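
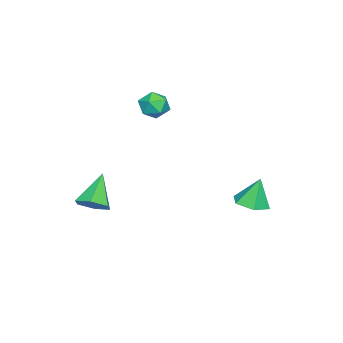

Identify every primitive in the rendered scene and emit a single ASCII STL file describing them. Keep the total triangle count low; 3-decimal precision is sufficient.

solid 
facet normal 0.165 -0.197 -0.966
outer loop
vertex -1.957 2.899 -2.48
vertex -2.842 2.414 -2.532
vertex -2.796 3.404 -2.726
endloop
endfacet
facet normal 0.395 0.839 0.374
outer loop
vertex -1.957 2.899 -2.48
vertex -2.796 3.404 -2.726
vertex -3.118 2.746 -0.908
endloop
endfacet
facet normal 0.165 -0.197 -0.966
outer loop
vertex -2.796 3.404 -2.726
vertex -2.842 2.414 -2.532
vertex -3.681 2.92 -2.778
endloop
endfacet
facet normal -0.478 0.850 0.223
outer loop
vertex -2.796 3.404 -2.726
vertex -3.681 2.92 -2.778
vertex -3.118 2.746 -0.908
endloop
endfacet
facet normal 0.164 -0.198 -0.966
outer loop
vertex -3.681 2.92 -2.778
vertex -2.842 2.414 -2.532
vertex -3.727 1.93 -2.583
endloop
endfacet
facet normal -0.950 0.102 0.295
outer loop
vertex -3.681 2.92 -2.778
vertex -3.727 1.93 -2.583
vertex -3.118 2.746 -0.908
endloop
endfacet
facet normal 0.164 -0.198 -0.966
outer loop
vertex -3.727 1.93 -2.583
vertex -2.842 2.414 -2.532
vertex -2.888 1.424 -2.337
endloop
endfacet
facet normal -0.548 -0.656 0.519
outer loop
vertex -3.727 1.93 -2.583
vertex -2.888 1.424 -2.337
vertex -3.118 2.746 -0.908
endloop
endfacet
facet normal 0.164 -0.198 -0.966
outer loop
vertex -2.888 1.424 -2.337
vertex -2.842 2.414 -2.532
vertex -2.003 1.909 -2.286
endloop
endfacet
facet normal 0.327 -0.667 0.670
outer loop
vertex -2.888 1.424 -2.337
vertex -2.003 1.909 -2.286
vertex -3.118 2.746 -0.908
endloop
endfacet
facet normal 0.165 -0.197 -0.966
outer loop
vertex -2.003 1.909 -2.286
vertex -2.842 2.414 -2.532
vertex -1.957 2.899 -2.48
endloop
endfacet
facet normal 0.798 0.080 0.597
outer loop
vertex -2.003 1.909 -2.286
vertex -1.957 2.899 -2.48
vertex -3.118 2.746 -0.908
endloop
endfacet
facet normal -0.426 0.362 0.829
outer loop
vertex -2.445 -2.115 4.15
vertex -1.842 -2.547 4.649
vertex -1.677 -1.714 4.37
endloop
endfacet
facet normal -0.506 0.815 0.283
outer loop
vertex -2.445 -2.115 4.15
vertex -1.677 -1.714 4.37
vertex -2.004 -1.63 3.542
endloop
endfacet
facet normal -0.849 0.470 -0.241
outer loop
vertex -2.445 -2.115 4.15
vertex -2.004 -1.63 3.542
vertex -2.371 -2.411 3.31
endloop
endfacet
facet normal -0.981 -0.195 -0.018
outer loop
vertex -2.445 -2.115 4.15
vertex -2.371 -2.411 3.31
vertex -2.271 -2.978 3.994
endloop
endfacet
facet normal -0.720 -0.261 0.643
outer loop
vertex -2.445 -2.115 4.15
vertex -2.271 -2.978 3.994
vertex -1.842 -2.547 4.649
endloop
endfacet
facet normal 0.143 0.989 0.044
outer loop
vertex -2.004 -1.63 3.542
vertex -1.677 -1.714 4.37
vertex -1.129 -1.762 3.666
endloop
endfacet
facet normal 0.272 0.257 0.927
outer loop
vertex -1.677 -1.714 4.37
vertex -1.842 -2.547 4.649
vertex -1.029 -2.329 4.35
endloop
endfacet
facet normal -0.202 -0.752 0.627
outer loop
vertex -1.842 -2.547 4.649
vertex -2.271 -2.978 3.994
vertex -1.396 -3.11 4.118
endloop
endfacet
facet normal -0.625 -0.644 -0.442
outer loop
vertex -2.271 -2.978 3.994
vertex -2.371 -2.411 3.31
vertex -1.723 -3.026 3.29
endloop
endfacet
facet normal -0.411 0.432 -0.803
outer loop
vertex -2.371 -2.411 3.31
vertex -2.004 -1.63 3.542
vertex -1.558 -2.193 3.011
endloop
endfacet
facet normal 0.981 0.195 0.018
outer loop
vertex -0.955 -2.625 3.51
vertex -1.129 -1.762 3.666
vertex -1.029 -2.329 4.35
endloop
endfacet
facet normal 0.849 -0.470 0.241
outer loop
vertex -0.955 -2.625 3.51
vertex -1.029 -2.329 4.35
vertex -1.396 -3.11 4.118
endloop
endfacet
facet normal 0.506 -0.815 -0.283
outer loop
vertex -0.955 -2.625 3.51
vertex -1.396 -3.11 4.118
vertex -1.723 -3.026 3.29
endloop
endfacet
facet normal 0.426 -0.362 -0.829
outer loop
vertex -0.955 -2.625 3.51
vertex -1.723 -3.026 3.29
vertex -1.558 -2.193 3.011
endloop
endfacet
facet normal 0.720 0.261 -0.643
outer loop
vertex -0.955 -2.625 3.51
vertex -1.558 -2.193 3.011
vertex -1.129 -1.762 3.666
endloop
endfacet
facet normal 0.625 0.644 0.442
outer loop
vertex -1.029 -2.329 4.35
vertex -1.129 -1.762 3.666
vertex -1.677 -1.714 4.37
endloop
endfacet
facet normal 0.411 -0.432 0.803
outer loop
vertex -1.396 -3.11 4.118
vertex -1.029 -2.329 4.35
vertex -1.842 -2.547 4.649
endloop
endfacet
facet normal -0.143 -0.989 -0.044
outer loop
vertex -1.723 -3.026 3.29
vertex -1.396 -3.11 4.118
vertex -2.271 -2.978 3.994
endloop
endfacet
facet normal -0.272 -0.257 -0.927
outer loop
vertex -1.558 -2.193 3.011
vertex -1.723 -3.026 3.29
vertex -2.371 -2.411 3.31
endloop
endfacet
facet normal 0.202 0.752 -0.627
outer loop
vertex -1.129 -1.762 3.666
vertex -1.558 -2.193 3.011
vertex -2.004 -1.63 3.542
endloop
endfacet
facet normal 0.688 0.074 -0.722
outer loop
vertex 4.194 -3.687 -0.237
vertex 3.698 -3.026 -0.642
vertex 4.333 -2.805 -0.014
endloop
endfacet
facet normal 0.405 -0.284 0.869
outer loop
vertex 4.194 -3.687 -0.237
vertex 4.333 -2.805 -0.014
vertex 2.322 -3.174 0.802
endloop
endfacet
facet normal 0.688 0.074 -0.722
outer loop
vertex 4.333 -2.805 -0.014
vertex 3.698 -3.026 -0.642
vertex 3.837 -2.144 -0.419
endloop
endfacet
facet normal 0.197 0.615 0.763
outer loop
vertex 4.333 -2.805 -0.014
vertex 3.837 -2.144 -0.419
vertex 2.322 -3.174 0.802
endloop
endfacet
facet normal 0.688 0.074 -0.722
outer loop
vertex 3.837 -2.144 -0.419
vertex 3.698 -3.026 -0.642
vertex 3.202 -2.365 -1.047
endloop
endfacet
facet normal -0.463 0.872 0.161
outer loop
vertex 3.837 -2.144 -0.419
vertex 3.202 -2.365 -1.047
vertex 2.322 -3.174 0.802
endloop
endfacet
facet normal 0.688 0.074 -0.722
outer loop
vertex 3.202 -2.365 -1.047
vertex 3.698 -3.026 -0.642
vertex 3.063 -3.247 -1.27
endloop
endfacet
facet normal -0.914 0.229 -0.335
outer loop
vertex 3.202 -2.365 -1.047
vertex 3.063 -3.247 -1.27
vertex 2.322 -3.174 0.802
endloop
endfacet
facet normal 0.688 0.074 -0.722
outer loop
vertex 3.063 -3.247 -1.27
vertex 3.698 -3.026 -0.642
vertex 3.559 -3.908 -0.865
endloop
endfacet
facet normal -0.706 -0.670 -0.229
outer loop
vertex 3.063 -3.247 -1.27
vertex 3.559 -3.908 -0.865
vertex 2.322 -3.174 0.802
endloop
endfacet
facet normal 0.688 0.074 -0.722
outer loop
vertex 3.559 -3.908 -0.865
vertex 3.698 -3.026 -0.642
vertex 4.194 -3.687 -0.237
endloop
endfacet
facet normal -0.047 -0.927 0.373
outer loop
vertex 3.559 -3.908 -0.865
vertex 4.194 -3.687 -0.237
vertex 2.322 -3.174 0.802
endloop
endfacet

endsolid


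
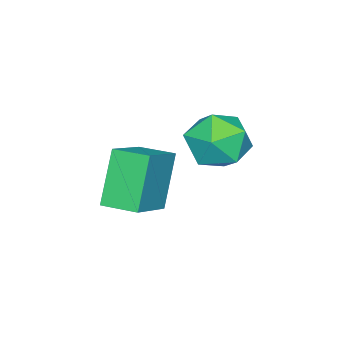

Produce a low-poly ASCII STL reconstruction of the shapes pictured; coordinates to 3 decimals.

solid 
facet normal -0.105 0.994 0.001
outer loop
vertex -0.017 -1.134 -0.533
vertex -0.927 -1.23 -0.535
vertex -0.474 -1.183 0.258
endloop
endfacet
facet normal 0.494 0.802 0.335
outer loop
vertex -0.017 -1.134 -0.533
vertex -0.474 -1.183 0.258
vertex 0.318 -1.63 0.159
endloop
endfacet
facet normal 0.894 0.429 -0.125
outer loop
vertex -0.017 -1.134 -0.533
vertex 0.318 -1.63 0.159
vertex 0.354 -1.954 -0.695
endloop
endfacet
facet normal 0.542 0.392 -0.744
outer loop
vertex -0.017 -1.134 -0.533
vertex 0.354 -1.954 -0.695
vertex -0.415 -1.707 -1.125
endloop
endfacet
facet normal -0.077 0.742 -0.666
outer loop
vertex -0.017 -1.134 -0.533
vertex -0.415 -1.707 -1.125
vertex -0.927 -1.23 -0.535
endloop
endfacet
facet normal 0.318 0.369 0.873
outer loop
vertex 0.318 -1.63 0.159
vertex -0.474 -1.183 0.258
vertex -0.385 -2.033 0.585
endloop
endfacet
facet normal -0.653 0.680 0.333
outer loop
vertex -0.474 -1.183 0.258
vertex -0.927 -1.23 -0.535
vertex -1.154 -1.786 0.155
endloop
endfacet
facet normal -0.608 0.271 -0.746
outer loop
vertex -0.927 -1.23 -0.535
vertex -0.415 -1.707 -1.125
vertex -1.118 -2.11 -0.699
endloop
endfacet
facet normal 0.393 -0.294 -0.871
outer loop
vertex -0.415 -1.707 -1.125
vertex 0.354 -1.954 -0.695
vertex -0.326 -2.557 -0.798
endloop
endfacet
facet normal 0.964 -0.233 0.129
outer loop
vertex 0.354 -1.954 -0.695
vertex 0.318 -1.63 0.159
vertex 0.127 -2.51 -0.005
endloop
endfacet
facet normal -0.542 -0.392 0.744
outer loop
vertex -0.783 -2.606 -0.007
vertex -0.385 -2.033 0.585
vertex -1.154 -1.786 0.155
endloop
endfacet
facet normal -0.894 -0.429 0.125
outer loop
vertex -0.783 -2.606 -0.007
vertex -1.154 -1.786 0.155
vertex -1.118 -2.11 -0.699
endloop
endfacet
facet normal -0.494 -0.802 -0.335
outer loop
vertex -0.783 -2.606 -0.007
vertex -1.118 -2.11 -0.699
vertex -0.326 -2.557 -0.798
endloop
endfacet
facet normal 0.105 -0.994 -0.001
outer loop
vertex -0.783 -2.606 -0.007
vertex -0.326 -2.557 -0.798
vertex 0.127 -2.51 -0.005
endloop
endfacet
facet normal 0.077 -0.742 0.666
outer loop
vertex -0.783 -2.606 -0.007
vertex 0.127 -2.51 -0.005
vertex -0.385 -2.033 0.585
endloop
endfacet
facet normal -0.393 0.294 0.871
outer loop
vertex -1.154 -1.786 0.155
vertex -0.385 -2.033 0.585
vertex -0.474 -1.183 0.258
endloop
endfacet
facet normal -0.964 0.233 -0.129
outer loop
vertex -1.118 -2.11 -0.699
vertex -1.154 -1.786 0.155
vertex -0.927 -1.23 -0.535
endloop
endfacet
facet normal -0.318 -0.369 -0.873
outer loop
vertex -0.326 -2.557 -0.798
vertex -1.118 -2.11 -0.699
vertex -0.415 -1.707 -1.125
endloop
endfacet
facet normal 0.653 -0.680 -0.333
outer loop
vertex 0.127 -2.51 -0.005
vertex -0.326 -2.557 -0.798
vertex 0.354 -1.954 -0.695
endloop
endfacet
facet normal 0.608 -0.271 0.746
outer loop
vertex -0.385 -2.033 0.585
vertex 0.127 -2.51 -0.005
vertex 0.318 -1.63 0.159
endloop
endfacet
facet normal -0.868 -0.080 -0.489
outer loop
vertex -1.16 -4.591 -1.931
vertex -1.281 -3.59 -1.879
vertex -0.342 -4.414 -3.411
endloop
endfacet
facet normal 0.120 -0.991 -0.052
outer loop
vertex 1.021 -4.29 -2.641
vertex -1.16 -4.591 -1.931
vertex -0.342 -4.414 -3.411
endloop
endfacet
facet normal -0.868 -0.079 -0.490
outer loop
vertex -0.342 -4.414 -3.411
vertex -1.281 -3.59 -1.879
vertex -0.463 -3.413 -3.358
endloop
endfacet
facet normal 0.482 0.104 -0.870
outer loop
vertex -0.463 -3.413 -3.358
vertex 1.021 -4.29 -2.641
vertex -0.342 -4.414 -3.411
endloop
endfacet
facet normal -0.482 -0.103 0.870
outer loop
vertex -1.16 -4.591 -1.931
vertex 0.082 -3.466 -1.109
vertex -1.281 -3.59 -1.879
endloop
endfacet
facet normal 0.120 -0.991 -0.052
outer loop
vertex 0.203 -4.467 -1.162
vertex -1.16 -4.591 -1.931
vertex 1.021 -4.29 -2.641
endloop
endfacet
facet normal -0.481 -0.104 0.870
outer loop
vertex 0.203 -4.467 -1.162
vertex 0.082 -3.466 -1.109
vertex -1.16 -4.591 -1.931
endloop
endfacet
facet normal -0.120 0.991 0.052
outer loop
vertex -1.281 -3.59 -1.879
vertex 0.082 -3.466 -1.109
vertex -0.463 -3.413 -3.358
endloop
endfacet
facet normal 0.482 0.103 -0.870
outer loop
vertex 0.9 -3.289 -2.589
vertex 1.021 -4.29 -2.641
vertex -0.463 -3.413 -3.358
endloop
endfacet
facet normal -0.120 0.991 0.052
outer loop
vertex -0.463 -3.413 -3.358
vertex 0.082 -3.466 -1.109
vertex 0.9 -3.289 -2.589
endloop
endfacet
facet normal 0.868 0.080 0.490
outer loop
vertex 0.9 -3.289 -2.589
vertex 0.203 -4.467 -1.162
vertex 1.021 -4.29 -2.641
endloop
endfacet
facet normal 0.868 0.079 0.489
outer loop
vertex 0.082 -3.466 -1.109
vertex 0.203 -4.467 -1.162
vertex 0.9 -3.289 -2.589
endloop
endfacet

endsolid


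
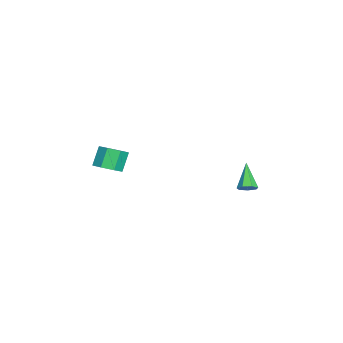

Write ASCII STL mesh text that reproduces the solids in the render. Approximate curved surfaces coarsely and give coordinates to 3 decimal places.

solid 
facet normal 0.681 0.104 -0.725
outer loop
vertex 2.618 3.539 -1.663
vertex 2.285 3.294 -2.011
vertex 2.326 3.821 -1.897
endloop
endfacet
facet normal 0.174 0.729 0.662
outer loop
vertex 2.618 3.539 -1.663
vertex 2.326 3.821 -1.897
vertex 1.175 3.126 -0.829
endloop
endfacet
facet normal 0.681 0.104 -0.725
outer loop
vertex 2.326 3.821 -1.897
vertex 2.285 3.294 -2.011
vertex 2.003 3.706 -2.217
endloop
endfacet
facet normal -0.433 0.894 0.115
outer loop
vertex 2.326 3.821 -1.897
vertex 2.003 3.706 -2.217
vertex 1.175 3.126 -0.829
endloop
endfacet
facet normal 0.681 0.104 -0.725
outer loop
vertex 2.003 3.706 -2.217
vertex 2.285 3.294 -2.011
vertex 1.893 3.281 -2.381
endloop
endfacet
facet normal -0.859 0.362 -0.361
outer loop
vertex 2.003 3.706 -2.217
vertex 1.893 3.281 -2.381
vertex 1.175 3.126 -0.829
endloop
endfacet
facet normal 0.681 0.104 -0.725
outer loop
vertex 1.893 3.281 -2.381
vertex 2.285 3.294 -2.011
vertex 2.078 2.866 -2.267
endloop
endfacet
facet normal -0.786 -0.463 -0.410
outer loop
vertex 1.893 3.281 -2.381
vertex 2.078 2.866 -2.267
vertex 1.175 3.126 -0.829
endloop
endfacet
facet normal 0.682 0.103 -0.724
outer loop
vertex 2.078 2.866 -2.267
vertex 2.285 3.294 -2.011
vertex 2.419 2.774 -1.959
endloop
endfacet
facet normal -0.266 -0.964 0.007
outer loop
vertex 2.078 2.866 -2.267
vertex 2.419 2.774 -1.959
vertex 1.175 3.126 -0.829
endloop
endfacet
facet normal 0.681 0.103 -0.725
outer loop
vertex 2.419 2.774 -1.959
vertex 2.285 3.294 -2.011
vertex 2.66 3.073 -1.69
endloop
endfacet
facet normal 0.305 -0.761 0.573
outer loop
vertex 2.419 2.774 -1.959
vertex 2.66 3.073 -1.69
vertex 1.175 3.126 -0.829
endloop
endfacet
facet normal 0.681 0.103 -0.725
outer loop
vertex 2.66 3.073 -1.69
vertex 2.285 3.294 -2.011
vertex 2.618 3.539 -1.663
endloop
endfacet
facet normal 0.501 -0.005 0.865
outer loop
vertex 2.66 3.073 -1.69
vertex 2.618 3.539 -1.663
vertex 1.175 3.126 -0.829
endloop
endfacet
facet normal 0.494 -0.199 -0.847
outer loop
vertex 2.118 -4.012 -1.115
vertex 1.486 -3.793 -1.535
vertex 2.09 -3.349 -1.287
endloop
endfacet
facet normal 0.869 0.158 0.469
outer loop
vertex 2.118 -4.012 -1.115
vertex 2.09 -3.349 -1.287
vertex 1.506 -3.767 -0.065
endloop
endfacet
facet normal 0.869 0.158 0.469
outer loop
vertex 1.506 -3.767 -0.065
vertex 2.09 -3.349 -1.287
vertex 1.478 -3.104 -0.236
endloop
endfacet
facet normal -0.494 0.198 0.847
outer loop
vertex 1.506 -3.767 -0.065
vertex 1.478 -3.104 -0.236
vertex 0.874 -3.547 -0.485
endloop
endfacet
facet normal 0.493 -0.198 -0.847
outer loop
vertex 2.09 -3.349 -1.287
vertex 1.486 -3.793 -1.535
vertex 1.607 -3.02 -1.645
endloop
endfacet
facet normal 0.510 0.855 0.098
outer loop
vertex 2.09 -3.349 -1.287
vertex 1.607 -3.02 -1.645
vertex 1.478 -3.104 -0.236
endloop
endfacet
facet normal 0.510 0.855 0.098
outer loop
vertex 1.478 -3.104 -0.236
vertex 1.607 -3.02 -1.645
vertex 0.995 -2.775 -0.595
endloop
endfacet
facet normal -0.494 0.198 0.846
outer loop
vertex 1.478 -3.104 -0.236
vertex 0.995 -2.775 -0.595
vertex 0.874 -3.547 -0.485
endloop
endfacet
facet normal 0.493 -0.198 -0.847
outer loop
vertex 1.607 -3.02 -1.645
vertex 1.486 -3.793 -1.535
vertex 1.033 -3.273 -1.92
endloop
endfacet
facet normal -0.233 0.908 -0.348
outer loop
vertex 1.607 -3.02 -1.645
vertex 1.033 -3.273 -1.92
vertex 0.995 -2.775 -0.595
endloop
endfacet
facet normal -0.233 0.908 -0.348
outer loop
vertex 0.995 -2.775 -0.595
vertex 1.033 -3.273 -1.92
vertex 0.421 -3.028 -0.87
endloop
endfacet
facet normal -0.493 0.198 0.847
outer loop
vertex 0.995 -2.775 -0.595
vertex 0.421 -3.028 -0.87
vertex 0.874 -3.547 -0.485
endloop
endfacet
facet normal 0.494 -0.197 -0.847
outer loop
vertex 1.033 -3.273 -1.92
vertex 1.486 -3.793 -1.535
vertex 0.8 -3.917 -1.906
endloop
endfacet
facet normal -0.800 0.278 -0.531
outer loop
vertex 1.033 -3.273 -1.92
vertex 0.8 -3.917 -1.906
vertex 0.421 -3.028 -0.87
endloop
endfacet
facet normal -0.800 0.278 -0.531
outer loop
vertex 0.421 -3.028 -0.87
vertex 0.8 -3.917 -1.906
vertex 0.188 -3.672 -0.856
endloop
endfacet
facet normal -0.494 0.197 0.847
outer loop
vertex 0.421 -3.028 -0.87
vertex 0.188 -3.672 -0.856
vertex 0.874 -3.547 -0.485
endloop
endfacet
facet normal 0.494 -0.198 -0.847
outer loop
vertex 0.8 -3.917 -1.906
vertex 1.486 -3.793 -1.535
vertex 1.083 -4.468 -1.612
endloop
endfacet
facet normal -0.765 -0.561 -0.315
outer loop
vertex 0.8 -3.917 -1.906
vertex 1.083 -4.468 -1.612
vertex 0.188 -3.672 -0.856
endloop
endfacet
facet normal -0.765 -0.561 -0.315
outer loop
vertex 0.188 -3.672 -0.856
vertex 1.083 -4.468 -1.612
vertex 0.471 -4.223 -0.562
endloop
endfacet
facet normal -0.494 0.198 0.847
outer loop
vertex 0.188 -3.672 -0.856
vertex 0.471 -4.223 -0.562
vertex 0.874 -3.547 -0.485
endloop
endfacet
facet normal 0.494 -0.198 -0.847
outer loop
vertex 1.083 -4.468 -1.612
vertex 1.486 -3.793 -1.535
vertex 1.67 -4.51 -1.26
endloop
endfacet
facet normal -0.153 -0.978 0.139
outer loop
vertex 1.083 -4.468 -1.612
vertex 1.67 -4.51 -1.26
vertex 0.471 -4.223 -0.562
endloop
endfacet
facet normal -0.153 -0.978 0.139
outer loop
vertex 0.471 -4.223 -0.562
vertex 1.67 -4.51 -1.26
vertex 1.058 -4.265 -0.21
endloop
endfacet
facet normal -0.494 0.198 0.847
outer loop
vertex 0.471 -4.223 -0.562
vertex 1.058 -4.265 -0.21
vertex 0.874 -3.547 -0.485
endloop
endfacet
facet normal 0.494 -0.198 -0.847
outer loop
vertex 1.67 -4.51 -1.26
vertex 1.486 -3.793 -1.535
vertex 2.118 -4.012 -1.115
endloop
endfacet
facet normal 0.574 -0.658 0.488
outer loop
vertex 1.67 -4.51 -1.26
vertex 2.118 -4.012 -1.115
vertex 1.058 -4.265 -0.21
endloop
endfacet
facet normal 0.574 -0.658 0.488
outer loop
vertex 1.058 -4.265 -0.21
vertex 2.118 -4.012 -1.115
vertex 1.506 -3.767 -0.065
endloop
endfacet
facet normal -0.494 0.198 0.847
outer loop
vertex 1.058 -4.265 -0.21
vertex 1.506 -3.767 -0.065
vertex 0.874 -3.547 -0.485
endloop
endfacet

endsolid


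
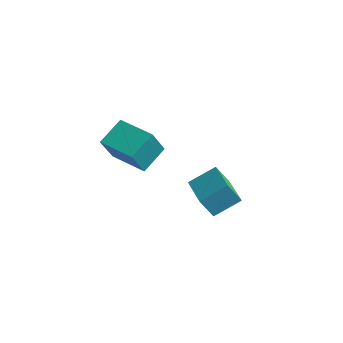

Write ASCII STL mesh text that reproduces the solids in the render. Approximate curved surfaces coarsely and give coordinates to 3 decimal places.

solid 
facet normal -0.837 0.533 -0.120
outer loop
vertex 0.177 1.508 -0.779
vertex 0.509 1.853 -1.564
vertex -0.303 0.621 -1.372
endloop
endfacet
facet normal -0.361 -0.376 0.854
outer loop
vertex 1.071 -0.253 -1.176
vertex 0.177 1.508 -0.779
vertex -0.303 0.621 -1.372
endloop
endfacet
facet normal -0.837 0.533 -0.120
outer loop
vertex -0.303 0.621 -1.372
vertex 0.509 1.853 -1.564
vertex 0.029 0.966 -2.157
endloop
endfacet
facet normal -0.410 -0.758 -0.507
outer loop
vertex 0.029 0.966 -2.157
vertex 1.071 -0.253 -1.176
vertex -0.303 0.621 -1.372
endloop
endfacet
facet normal 0.410 0.758 0.507
outer loop
vertex 0.177 1.508 -0.779
vertex 1.883 0.979 -1.368
vertex 0.509 1.853 -1.564
endloop
endfacet
facet normal -0.361 -0.376 0.854
outer loop
vertex 1.551 0.634 -0.583
vertex 0.177 1.508 -0.779
vertex 1.071 -0.253 -1.176
endloop
endfacet
facet normal 0.410 0.758 0.507
outer loop
vertex 1.551 0.634 -0.583
vertex 1.883 0.979 -1.368
vertex 0.177 1.508 -0.779
endloop
endfacet
facet normal 0.361 0.376 -0.854
outer loop
vertex 0.509 1.853 -1.564
vertex 1.883 0.979 -1.368
vertex 0.029 0.966 -2.157
endloop
endfacet
facet normal -0.410 -0.758 -0.507
outer loop
vertex 1.403 0.092 -1.961
vertex 1.071 -0.253 -1.176
vertex 0.029 0.966 -2.157
endloop
endfacet
facet normal 0.361 0.376 -0.854
outer loop
vertex 0.029 0.966 -2.157
vertex 1.883 0.979 -1.368
vertex 1.403 0.092 -1.961
endloop
endfacet
facet normal 0.837 -0.533 0.120
outer loop
vertex 1.403 0.092 -1.961
vertex 1.551 0.634 -0.583
vertex 1.071 -0.253 -1.176
endloop
endfacet
facet normal 0.837 -0.533 0.120
outer loop
vertex 1.883 0.979 -1.368
vertex 1.551 0.634 -0.583
vertex 1.403 0.092 -1.961
endloop
endfacet
facet normal -0.994 -0.074 0.077
outer loop
vertex -3.85 0.826 0.087
vertex -4.001 1.577 -1.144
vertex -3.821 -0.23 -0.561
endloop
endfacet
facet normal 0.104 -0.518 0.849
outer loop
vertex -2.319 -0.117 -0.676
vertex -3.85 0.826 0.087
vertex -3.821 -0.23 -0.561
endloop
endfacet
facet normal -0.994 -0.075 0.076
outer loop
vertex -3.821 -0.23 -0.561
vertex -4.001 1.577 -1.144
vertex -3.971 0.521 -1.792
endloop
endfacet
facet normal 0.024 -0.852 -0.523
outer loop
vertex -3.971 0.521 -1.792
vertex -2.319 -0.117 -0.676
vertex -3.821 -0.23 -0.561
endloop
endfacet
facet normal -0.024 0.852 0.523
outer loop
vertex -3.85 0.826 0.087
vertex -2.499 1.69 -1.259
vertex -4.001 1.577 -1.144
endloop
endfacet
facet normal 0.104 -0.518 0.849
outer loop
vertex -2.349 0.939 -0.028
vertex -3.85 0.826 0.087
vertex -2.319 -0.117 -0.676
endloop
endfacet
facet normal -0.024 0.852 0.523
outer loop
vertex -2.349 0.939 -0.028
vertex -2.499 1.69 -1.259
vertex -3.85 0.826 0.087
endloop
endfacet
facet normal -0.104 0.518 -0.849
outer loop
vertex -4.001 1.577 -1.144
vertex -2.499 1.69 -1.259
vertex -3.971 0.521 -1.792
endloop
endfacet
facet normal 0.024 -0.852 -0.523
outer loop
vertex -2.47 0.634 -1.907
vertex -2.319 -0.117 -0.676
vertex -3.971 0.521 -1.792
endloop
endfacet
facet normal -0.104 0.518 -0.849
outer loop
vertex -3.971 0.521 -1.792
vertex -2.499 1.69 -1.259
vertex -2.47 0.634 -1.907
endloop
endfacet
facet normal 0.994 0.075 -0.076
outer loop
vertex -2.47 0.634 -1.907
vertex -2.349 0.939 -0.028
vertex -2.319 -0.117 -0.676
endloop
endfacet
facet normal 0.994 0.074 -0.076
outer loop
vertex -2.499 1.69 -1.259
vertex -2.349 0.939 -0.028
vertex -2.47 0.634 -1.907
endloop
endfacet

endsolid


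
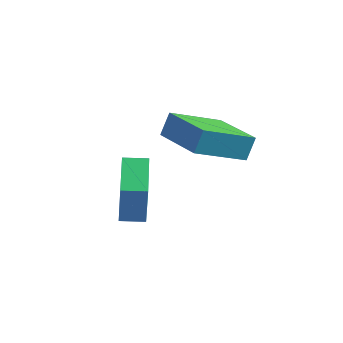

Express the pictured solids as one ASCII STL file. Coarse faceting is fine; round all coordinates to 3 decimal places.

solid 
facet normal -0.893 0.443 -0.085
outer loop
vertex 0.078 0.738 0.146
vertex 0.911 2.274 -0.6
vertex -0.016 0.393 -0.669
endloop
endfacet
facet normal -0.439 -0.808 0.393
outer loop
vertex 1.769 -0.494 -0.5
vertex 0.078 0.738 0.146
vertex -0.016 0.393 -0.669
endloop
endfacet
facet normal -0.892 0.443 -0.086
outer loop
vertex -0.016 0.393 -0.669
vertex 0.911 2.274 -0.6
vertex 0.818 1.929 -1.415
endloop
endfacet
facet normal -0.106 -0.387 -0.916
outer loop
vertex 0.818 1.929 -1.415
vertex 1.769 -0.494 -0.5
vertex -0.016 0.393 -0.669
endloop
endfacet
facet normal 0.106 0.387 0.916
outer loop
vertex 0.078 0.738 0.146
vertex 2.696 1.387 -0.431
vertex 0.911 2.274 -0.6
endloop
endfacet
facet normal -0.439 -0.808 0.392
outer loop
vertex 1.862 -0.149 0.315
vertex 0.078 0.738 0.146
vertex 1.769 -0.494 -0.5
endloop
endfacet
facet normal 0.106 0.387 0.916
outer loop
vertex 1.862 -0.149 0.315
vertex 2.696 1.387 -0.431
vertex 0.078 0.738 0.146
endloop
endfacet
facet normal 0.439 0.808 -0.392
outer loop
vertex 0.911 2.274 -0.6
vertex 2.696 1.387 -0.431
vertex 0.818 1.929 -1.415
endloop
endfacet
facet normal -0.106 -0.387 -0.916
outer loop
vertex 2.602 1.042 -1.246
vertex 1.769 -0.494 -0.5
vertex 0.818 1.929 -1.415
endloop
endfacet
facet normal 0.439 0.808 -0.393
outer loop
vertex 0.818 1.929 -1.415
vertex 2.696 1.387 -0.431
vertex 2.602 1.042 -1.246
endloop
endfacet
facet normal 0.893 -0.443 0.085
outer loop
vertex 2.602 1.042 -1.246
vertex 1.862 -0.149 0.315
vertex 1.769 -0.494 -0.5
endloop
endfacet
facet normal 0.892 -0.443 0.085
outer loop
vertex 2.696 1.387 -0.431
vertex 1.862 -0.149 0.315
vertex 2.602 1.042 -1.246
endloop
endfacet
facet normal -0.531 0.798 0.284
outer loop
vertex -1.935 1.086 -2.572
vertex -1.243 1.56 -2.611
vertex -2.272 1.445 -4.21
endloop
endfacet
facet normal -0.824 -0.565 0.046
outer loop
vertex -1.337 0.04 -4.709
vertex -1.935 1.086 -2.572
vertex -2.272 1.445 -4.21
endloop
endfacet
facet normal -0.531 0.799 0.284
outer loop
vertex -2.272 1.445 -4.21
vertex -1.243 1.56 -2.611
vertex -1.579 1.919 -4.248
endloop
endfacet
facet normal -0.196 0.210 -0.958
outer loop
vertex -1.579 1.919 -4.248
vertex -1.337 0.04 -4.709
vertex -2.272 1.445 -4.21
endloop
endfacet
facet normal 0.197 -0.209 0.958
outer loop
vertex -1.935 1.086 -2.572
vertex -0.308 0.155 -3.11
vertex -1.243 1.56 -2.611
endloop
endfacet
facet normal -0.824 -0.564 0.045
outer loop
vertex -1.001 -0.319 -3.072
vertex -1.935 1.086 -2.572
vertex -1.337 0.04 -4.709
endloop
endfacet
facet normal 0.196 -0.210 0.958
outer loop
vertex -1.001 -0.319 -3.072
vertex -0.308 0.155 -3.11
vertex -1.935 1.086 -2.572
endloop
endfacet
facet normal 0.824 0.565 -0.045
outer loop
vertex -1.243 1.56 -2.611
vertex -0.308 0.155 -3.11
vertex -1.579 1.919 -4.248
endloop
endfacet
facet normal -0.197 0.210 -0.958
outer loop
vertex -0.645 0.514 -4.748
vertex -1.337 0.04 -4.709
vertex -1.579 1.919 -4.248
endloop
endfacet
facet normal 0.824 0.564 -0.046
outer loop
vertex -1.579 1.919 -4.248
vertex -0.308 0.155 -3.11
vertex -0.645 0.514 -4.748
endloop
endfacet
facet normal 0.531 -0.798 -0.284
outer loop
vertex -0.645 0.514 -4.748
vertex -1.001 -0.319 -3.072
vertex -1.337 0.04 -4.709
endloop
endfacet
facet normal 0.531 -0.799 -0.284
outer loop
vertex -0.308 0.155 -3.11
vertex -1.001 -0.319 -3.072
vertex -0.645 0.514 -4.748
endloop
endfacet

endsolid


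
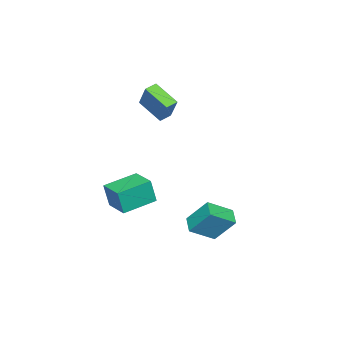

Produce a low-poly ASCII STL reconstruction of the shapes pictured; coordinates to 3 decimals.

solid 
facet normal -0.394 -0.425 -0.815
outer loop
vertex -2.19 -5.2 3.218
vertex -2.925 -4.896 3.415
vertex -1.813 -3.64 2.221
endloop
endfacet
facet normal 0.897 -0.371 -0.241
outer loop
vertex -1.055 -2.824 3.785
vertex -2.19 -5.2 3.218
vertex -1.813 -3.64 2.221
endloop
endfacet
facet normal -0.395 -0.425 -0.815
outer loop
vertex -1.813 -3.64 2.221
vertex -2.925 -4.896 3.415
vertex -2.548 -3.335 2.418
endloop
endfacet
facet normal 0.201 0.825 -0.528
outer loop
vertex -2.548 -3.335 2.418
vertex -1.055 -2.824 3.785
vertex -1.813 -3.64 2.221
endloop
endfacet
facet normal -0.200 -0.826 0.528
outer loop
vertex -2.19 -5.2 3.218
vertex -2.167 -4.08 4.979
vertex -2.925 -4.896 3.415
endloop
endfacet
facet normal 0.897 -0.371 -0.241
outer loop
vertex -1.432 -4.385 4.782
vertex -2.19 -5.2 3.218
vertex -1.055 -2.824 3.785
endloop
endfacet
facet normal -0.201 -0.825 0.528
outer loop
vertex -1.432 -4.385 4.782
vertex -2.167 -4.08 4.979
vertex -2.19 -5.2 3.218
endloop
endfacet
facet normal -0.897 0.371 0.241
outer loop
vertex -2.925 -4.896 3.415
vertex -2.167 -4.08 4.979
vertex -2.548 -3.335 2.418
endloop
endfacet
facet normal 0.200 0.826 -0.527
outer loop
vertex -1.79 -2.52 3.982
vertex -1.055 -2.824 3.785
vertex -2.548 -3.335 2.418
endloop
endfacet
facet normal -0.897 0.371 0.241
outer loop
vertex -2.548 -3.335 2.418
vertex -2.167 -4.08 4.979
vertex -1.79 -2.52 3.982
endloop
endfacet
facet normal 0.394 0.425 0.815
outer loop
vertex -1.79 -2.52 3.982
vertex -1.432 -4.385 4.782
vertex -1.055 -2.824 3.785
endloop
endfacet
facet normal 0.395 0.425 0.815
outer loop
vertex -2.167 -4.08 4.979
vertex -1.432 -4.385 4.782
vertex -1.79 -2.52 3.982
endloop
endfacet
facet normal -0.836 0.516 0.188
outer loop
vertex 2.306 -2.998 -0.03
vertex 3.172 -1.633 0.078
vertex 2.108 -2.748 -1.598
endloop
endfacet
facet normal -0.535 -0.842 -0.067
outer loop
vertex 3.888 -3.847 -1.998
vertex 2.306 -2.998 -0.03
vertex 2.108 -2.748 -1.598
endloop
endfacet
facet normal -0.836 0.516 0.188
outer loop
vertex 2.108 -2.748 -1.598
vertex 3.172 -1.633 0.078
vertex 2.974 -1.383 -1.49
endloop
endfacet
facet normal -0.124 0.156 -0.980
outer loop
vertex 2.974 -1.383 -1.49
vertex 3.888 -3.847 -1.998
vertex 2.108 -2.748 -1.598
endloop
endfacet
facet normal 0.124 -0.156 0.980
outer loop
vertex 2.306 -2.998 -0.03
vertex 4.952 -2.732 -0.322
vertex 3.172 -1.633 0.078
endloop
endfacet
facet normal -0.535 -0.842 -0.067
outer loop
vertex 4.086 -4.097 -0.43
vertex 2.306 -2.998 -0.03
vertex 3.888 -3.847 -1.998
endloop
endfacet
facet normal 0.124 -0.156 0.980
outer loop
vertex 4.086 -4.097 -0.43
vertex 4.952 -2.732 -0.322
vertex 2.306 -2.998 -0.03
endloop
endfacet
facet normal 0.535 0.842 0.067
outer loop
vertex 3.172 -1.633 0.078
vertex 4.952 -2.732 -0.322
vertex 2.974 -1.383 -1.49
endloop
endfacet
facet normal -0.124 0.156 -0.980
outer loop
vertex 4.754 -2.482 -1.89
vertex 3.888 -3.847 -1.998
vertex 2.974 -1.383 -1.49
endloop
endfacet
facet normal 0.535 0.842 0.067
outer loop
vertex 2.974 -1.383 -1.49
vertex 4.952 -2.732 -0.322
vertex 4.754 -2.482 -1.89
endloop
endfacet
facet normal 0.836 -0.516 -0.188
outer loop
vertex 4.754 -2.482 -1.89
vertex 4.086 -4.097 -0.43
vertex 3.888 -3.847 -1.998
endloop
endfacet
facet normal 0.836 -0.516 -0.188
outer loop
vertex 4.952 -2.732 -0.322
vertex 4.086 -4.097 -0.43
vertex 4.754 -2.482 -1.89
endloop
endfacet
facet normal -0.773 -0.533 0.345
outer loop
vertex 2.051 -0.006 -3.022
vertex 1.892 1.207 -1.504
vertex 0.931 1.015 -3.956
endloop
endfacet
facet normal 0.082 -0.622 -0.778
outer loop
vertex 1.828 1.633 -4.356
vertex 2.051 -0.006 -3.022
vertex 0.931 1.015 -3.956
endloop
endfacet
facet normal -0.773 -0.532 0.345
outer loop
vertex 0.931 1.015 -3.956
vertex 1.892 1.207 -1.504
vertex 0.772 2.229 -2.438
endloop
endfacet
facet normal -0.629 0.574 -0.525
outer loop
vertex 0.772 2.229 -2.438
vertex 1.828 1.633 -4.356
vertex 0.931 1.015 -3.956
endloop
endfacet
facet normal 0.629 -0.574 0.524
outer loop
vertex 2.051 -0.006 -3.022
vertex 2.789 1.825 -1.904
vertex 1.892 1.207 -1.504
endloop
endfacet
facet normal 0.081 -0.623 -0.778
outer loop
vertex 2.948 0.611 -3.422
vertex 2.051 -0.006 -3.022
vertex 1.828 1.633 -4.356
endloop
endfacet
facet normal 0.629 -0.574 0.525
outer loop
vertex 2.948 0.611 -3.422
vertex 2.789 1.825 -1.904
vertex 2.051 -0.006 -3.022
endloop
endfacet
facet normal -0.081 0.622 0.779
outer loop
vertex 1.892 1.207 -1.504
vertex 2.789 1.825 -1.904
vertex 0.772 2.229 -2.438
endloop
endfacet
facet normal -0.629 0.574 -0.525
outer loop
vertex 1.669 2.846 -2.838
vertex 1.828 1.633 -4.356
vertex 0.772 2.229 -2.438
endloop
endfacet
facet normal -0.081 0.623 0.778
outer loop
vertex 0.772 2.229 -2.438
vertex 2.789 1.825 -1.904
vertex 1.669 2.846 -2.838
endloop
endfacet
facet normal 0.773 0.532 -0.345
outer loop
vertex 1.669 2.846 -2.838
vertex 2.948 0.611 -3.422
vertex 1.828 1.633 -4.356
endloop
endfacet
facet normal 0.773 0.532 -0.345
outer loop
vertex 2.789 1.825 -1.904
vertex 2.948 0.611 -3.422
vertex 1.669 2.846 -2.838
endloop
endfacet

endsolid


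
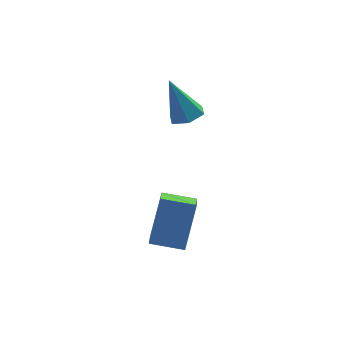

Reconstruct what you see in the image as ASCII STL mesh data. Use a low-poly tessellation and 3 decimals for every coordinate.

solid 
facet normal 0.329 -0.157 -0.931
outer loop
vertex -1.778 1.263 1.853
vertex -2.367 0.916 1.703
vertex -2.332 1.607 1.599
endloop
endfacet
facet normal 0.386 0.863 0.327
outer loop
vertex -1.778 1.263 1.853
vertex -2.332 1.607 1.599
vertex -2.973 1.204 3.417
endloop
endfacet
facet normal 0.329 -0.157 -0.931
outer loop
vertex -2.332 1.607 1.599
vertex -2.367 0.916 1.703
vertex -2.921 1.26 1.449
endloop
endfacet
facet normal -0.510 0.860 0.011
outer loop
vertex -2.332 1.607 1.599
vertex -2.921 1.26 1.449
vertex -2.973 1.204 3.417
endloop
endfacet
facet normal 0.329 -0.157 -0.931
outer loop
vertex -2.921 1.26 1.449
vertex -2.367 0.916 1.703
vertex -2.956 0.569 1.553
endloop
endfacet
facet normal -0.999 0.047 -0.025
outer loop
vertex -2.921 1.26 1.449
vertex -2.956 0.569 1.553
vertex -2.973 1.204 3.417
endloop
endfacet
facet normal 0.329 -0.156 -0.931
outer loop
vertex -2.956 0.569 1.553
vertex -2.367 0.916 1.703
vertex -2.401 0.225 1.807
endloop
endfacet
facet normal -0.591 -0.765 0.255
outer loop
vertex -2.956 0.569 1.553
vertex -2.401 0.225 1.807
vertex -2.973 1.204 3.417
endloop
endfacet
facet normal 0.330 -0.156 -0.931
outer loop
vertex -2.401 0.225 1.807
vertex -2.367 0.916 1.703
vertex -1.813 0.572 1.957
endloop
endfacet
facet normal 0.304 -0.762 0.571
outer loop
vertex -2.401 0.225 1.807
vertex -1.813 0.572 1.957
vertex -2.973 1.204 3.417
endloop
endfacet
facet normal 0.329 -0.157 -0.931
outer loop
vertex -1.813 0.572 1.957
vertex -2.367 0.916 1.703
vertex -1.778 1.263 1.853
endloop
endfacet
facet normal 0.793 0.051 0.608
outer loop
vertex -1.813 0.572 1.957
vertex -1.778 1.263 1.853
vertex -2.973 1.204 3.417
endloop
endfacet
facet normal -0.272 -0.438 -0.857
outer loop
vertex -3.111 -3.753 -1.715
vertex -4.301 -3.438 -1.498
vertex -2.917 -2.554 -2.39
endloop
endfacet
facet normal 0.952 -0.252 -0.174
outer loop
vertex -2.399 -1.722 -0.762
vertex -3.111 -3.753 -1.715
vertex -2.917 -2.554 -2.39
endloop
endfacet
facet normal -0.273 -0.438 -0.857
outer loop
vertex -2.917 -2.554 -2.39
vertex -4.301 -3.438 -1.498
vertex -4.107 -2.238 -2.173
endloop
endfacet
facet normal 0.141 0.863 -0.486
outer loop
vertex -4.107 -2.238 -2.173
vertex -2.399 -1.722 -0.762
vertex -2.917 -2.554 -2.39
endloop
endfacet
facet normal -0.140 -0.863 0.486
outer loop
vertex -3.111 -3.753 -1.715
vertex -3.783 -2.606 0.13
vertex -4.301 -3.438 -1.498
endloop
endfacet
facet normal 0.952 -0.252 -0.174
outer loop
vertex -2.593 -2.922 -0.087
vertex -3.111 -3.753 -1.715
vertex -2.399 -1.722 -0.762
endloop
endfacet
facet normal -0.141 -0.863 0.485
outer loop
vertex -2.593 -2.922 -0.087
vertex -3.783 -2.606 0.13
vertex -3.111 -3.753 -1.715
endloop
endfacet
facet normal -0.952 0.252 0.174
outer loop
vertex -4.301 -3.438 -1.498
vertex -3.783 -2.606 0.13
vertex -4.107 -2.238 -2.173
endloop
endfacet
facet normal 0.140 0.863 -0.485
outer loop
vertex -3.589 -1.407 -0.545
vertex -2.399 -1.722 -0.762
vertex -4.107 -2.238 -2.173
endloop
endfacet
facet normal -0.952 0.252 0.174
outer loop
vertex -4.107 -2.238 -2.173
vertex -3.783 -2.606 0.13
vertex -3.589 -1.407 -0.545
endloop
endfacet
facet normal 0.272 0.438 0.857
outer loop
vertex -3.589 -1.407 -0.545
vertex -2.593 -2.922 -0.087
vertex -2.399 -1.722 -0.762
endloop
endfacet
facet normal 0.273 0.438 0.857
outer loop
vertex -3.783 -2.606 0.13
vertex -2.593 -2.922 -0.087
vertex -3.589 -1.407 -0.545
endloop
endfacet

endsolid


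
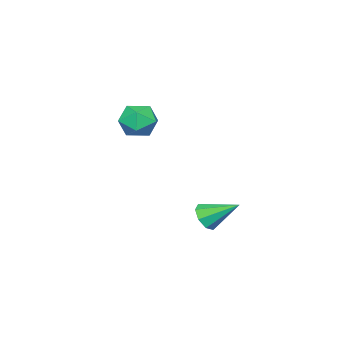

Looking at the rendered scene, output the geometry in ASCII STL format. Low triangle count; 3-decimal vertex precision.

solid 
facet normal 0.257 -0.806 -0.533
outer loop
vertex -0.96 2.601 -2.74
vertex -1.496 2.852 -3.378
vertex -0.658 2.992 -3.186
endloop
endfacet
facet normal 0.694 0.239 0.679
outer loop
vertex -0.96 2.601 -2.74
vertex -0.658 2.992 -3.186
vertex -2.004 4.448 -2.322
endloop
endfacet
facet normal 0.257 -0.805 -0.534
outer loop
vertex -0.658 2.992 -3.186
vertex -1.496 2.852 -3.378
vertex -0.848 3.302 -3.745
endloop
endfacet
facet normal 0.759 0.643 0.099
outer loop
vertex -0.658 2.992 -3.186
vertex -0.848 3.302 -3.745
vertex -2.004 4.448 -2.322
endloop
endfacet
facet normal 0.258 -0.806 -0.532
outer loop
vertex -0.848 3.302 -3.745
vertex -1.496 2.852 -3.378
vertex -1.416 3.347 -4.089
endloop
endfacet
facet normal 0.322 0.848 -0.421
outer loop
vertex -0.848 3.302 -3.745
vertex -1.416 3.347 -4.089
vertex -2.004 4.448 -2.322
endloop
endfacet
facet normal 0.257 -0.806 -0.533
outer loop
vertex -1.416 3.347 -4.089
vertex -1.496 2.852 -3.378
vertex -2.031 3.103 -4.016
endloop
endfacet
facet normal -0.360 0.734 -0.577
outer loop
vertex -1.416 3.347 -4.089
vertex -2.031 3.103 -4.016
vertex -2.004 4.448 -2.322
endloop
endfacet
facet normal 0.256 -0.807 -0.532
outer loop
vertex -2.031 3.103 -4.016
vertex -1.496 2.852 -3.378
vertex -2.333 2.712 -3.569
endloop
endfacet
facet normal -0.887 0.368 -0.278
outer loop
vertex -2.031 3.103 -4.016
vertex -2.333 2.712 -3.569
vertex -2.004 4.448 -2.322
endloop
endfacet
facet normal 0.257 -0.806 -0.534
outer loop
vertex -2.333 2.712 -3.569
vertex -1.496 2.852 -3.378
vertex -2.143 2.402 -3.01
endloop
endfacet
facet normal -0.952 -0.037 0.303
outer loop
vertex -2.333 2.712 -3.569
vertex -2.143 2.402 -3.01
vertex -2.004 4.448 -2.322
endloop
endfacet
facet normal 0.258 -0.806 -0.533
outer loop
vertex -2.143 2.402 -3.01
vertex -1.496 2.852 -3.378
vertex -1.575 2.357 -2.667
endloop
endfacet
facet normal -0.516 -0.241 0.822
outer loop
vertex -2.143 2.402 -3.01
vertex -1.575 2.357 -2.667
vertex -2.004 4.448 -2.322
endloop
endfacet
facet normal 0.257 -0.806 -0.533
outer loop
vertex -1.575 2.357 -2.667
vertex -1.496 2.852 -3.378
vertex -0.96 2.601 -2.74
endloop
endfacet
facet normal 0.167 -0.127 0.978
outer loop
vertex -1.575 2.357 -2.667
vertex -0.96 2.601 -2.74
vertex -2.004 4.448 -2.322
endloop
endfacet
facet normal 0.022 0.676 0.736
outer loop
vertex -3.616 -1.597 1.326
vertex -4.165 -2.356 2.04
vertex -2.989 -2.34 1.99
endloop
endfacet
facet normal 0.581 0.757 0.299
outer loop
vertex -3.616 -1.597 1.326
vertex -2.989 -2.34 1.99
vertex -2.675 -2.14 0.873
endloop
endfacet
facet normal 0.331 0.873 -0.359
outer loop
vertex -3.616 -1.597 1.326
vertex -2.675 -2.14 0.873
vertex -3.657 -2.032 0.232
endloop
endfacet
facet normal -0.383 0.863 -0.329
outer loop
vertex -3.616 -1.597 1.326
vertex -3.657 -2.032 0.232
vertex -4.578 -2.166 0.953
endloop
endfacet
facet normal -0.574 0.742 0.348
outer loop
vertex -3.616 -1.597 1.326
vertex -4.578 -2.166 0.953
vertex -4.165 -2.356 2.04
endloop
endfacet
facet normal 0.946 0.144 0.292
outer loop
vertex -2.675 -2.14 0.873
vertex -2.989 -2.34 1.99
vertex -2.642 -3.234 1.307
endloop
endfacet
facet normal 0.042 0.013 0.999
outer loop
vertex -2.989 -2.34 1.99
vertex -4.165 -2.356 2.04
vertex -3.563 -3.368 2.028
endloop
endfacet
facet normal -0.921 0.119 0.371
outer loop
vertex -4.165 -2.356 2.04
vertex -4.578 -2.166 0.953
vertex -4.545 -3.26 1.387
endloop
endfacet
facet normal -0.613 0.315 -0.724
outer loop
vertex -4.578 -2.166 0.953
vertex -3.657 -2.032 0.232
vertex -4.231 -3.06 0.27
endloop
endfacet
facet normal 0.541 0.331 -0.773
outer loop
vertex -3.657 -2.032 0.232
vertex -2.675 -2.14 0.873
vertex -3.055 -3.044 0.22
endloop
endfacet
facet normal 0.383 -0.863 0.329
outer loop
vertex -3.604 -3.803 0.934
vertex -2.642 -3.234 1.307
vertex -3.563 -3.368 2.028
endloop
endfacet
facet normal -0.331 -0.873 0.359
outer loop
vertex -3.604 -3.803 0.934
vertex -3.563 -3.368 2.028
vertex -4.545 -3.26 1.387
endloop
endfacet
facet normal -0.581 -0.757 -0.299
outer loop
vertex -3.604 -3.803 0.934
vertex -4.545 -3.26 1.387
vertex -4.231 -3.06 0.27
endloop
endfacet
facet normal -0.022 -0.676 -0.736
outer loop
vertex -3.604 -3.803 0.934
vertex -4.231 -3.06 0.27
vertex -3.055 -3.044 0.22
endloop
endfacet
facet normal 0.574 -0.742 -0.348
outer loop
vertex -3.604 -3.803 0.934
vertex -3.055 -3.044 0.22
vertex -2.642 -3.234 1.307
endloop
endfacet
facet normal 0.613 -0.315 0.724
outer loop
vertex -3.563 -3.368 2.028
vertex -2.642 -3.234 1.307
vertex -2.989 -2.34 1.99
endloop
endfacet
facet normal -0.541 -0.331 0.773
outer loop
vertex -4.545 -3.26 1.387
vertex -3.563 -3.368 2.028
vertex -4.165 -2.356 2.04
endloop
endfacet
facet normal -0.946 -0.144 -0.292
outer loop
vertex -4.231 -3.06 0.27
vertex -4.545 -3.26 1.387
vertex -4.578 -2.166 0.953
endloop
endfacet
facet normal -0.042 -0.013 -0.999
outer loop
vertex -3.055 -3.044 0.22
vertex -4.231 -3.06 0.27
vertex -3.657 -2.032 0.232
endloop
endfacet
facet normal 0.921 -0.119 -0.371
outer loop
vertex -2.642 -3.234 1.307
vertex -3.055 -3.044 0.22
vertex -2.675 -2.14 0.873
endloop
endfacet

endsolid


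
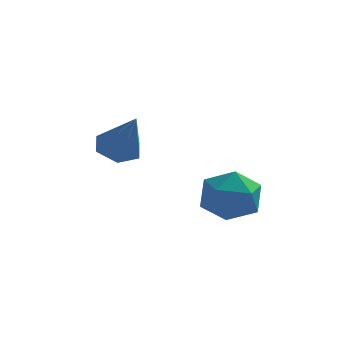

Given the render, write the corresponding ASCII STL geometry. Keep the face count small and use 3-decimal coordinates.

solid 
facet normal -0.410 0.423 -0.808
outer loop
vertex -1.268 -1.102 1.688
vertex -2.053 -1.004 2.138
vertex -1.427 -0.344 2.166
endloop
endfacet
facet normal 0.982 0.186 0.032
outer loop
vertex -1.268 -1.102 1.688
vertex -1.427 -0.344 2.166
vertex -1.187 -1.896 3.842
endloop
endfacet
facet normal -0.410 0.423 -0.808
outer loop
vertex -1.427 -0.344 2.166
vertex -2.053 -1.004 2.138
vertex -2.212 -0.246 2.615
endloop
endfacet
facet normal 0.420 0.695 0.583
outer loop
vertex -1.427 -0.344 2.166
vertex -2.212 -0.246 2.615
vertex -1.187 -1.896 3.842
endloop
endfacet
facet normal -0.410 0.423 -0.808
outer loop
vertex -2.212 -0.246 2.615
vertex -2.053 -1.004 2.138
vertex -2.838 -0.906 2.587
endloop
endfacet
facet normal -0.418 0.361 0.834
outer loop
vertex -2.212 -0.246 2.615
vertex -2.838 -0.906 2.587
vertex -1.187 -1.896 3.842
endloop
endfacet
facet normal -0.410 0.423 -0.808
outer loop
vertex -2.838 -0.906 2.587
vertex -2.053 -1.004 2.138
vertex -2.679 -1.664 2.11
endloop
endfacet
facet normal -0.695 -0.482 0.534
outer loop
vertex -2.838 -0.906 2.587
vertex -2.679 -1.664 2.11
vertex -1.187 -1.896 3.842
endloop
endfacet
facet normal -0.410 0.423 -0.808
outer loop
vertex -2.679 -1.664 2.11
vertex -2.053 -1.004 2.138
vertex -1.894 -1.762 1.66
endloop
endfacet
facet normal -0.134 -0.991 -0.018
outer loop
vertex -2.679 -1.664 2.11
vertex -1.894 -1.762 1.66
vertex -1.187 -1.896 3.842
endloop
endfacet
facet normal -0.410 0.423 -0.808
outer loop
vertex -1.894 -1.762 1.66
vertex -2.053 -1.004 2.138
vertex -1.268 -1.102 1.688
endloop
endfacet
facet normal 0.705 -0.657 -0.269
outer loop
vertex -1.894 -1.762 1.66
vertex -1.268 -1.102 1.688
vertex -1.187 -1.896 3.842
endloop
endfacet
facet normal -0.423 -0.279 0.862
outer loop
vertex 1.041 -1.13 0.828
vertex 1.636 -2.216 0.768
vertex 2.164 -1.25 1.34
endloop
endfacet
facet normal -0.336 0.429 0.838
outer loop
vertex 1.041 -1.13 0.828
vertex 2.164 -1.25 1.34
vertex 1.88 -0.225 0.702
endloop
endfacet
facet normal -0.687 0.675 0.269
outer loop
vertex 1.041 -1.13 0.828
vertex 1.88 -0.225 0.702
vertex 1.176 -0.557 -0.265
endloop
endfacet
facet normal -0.991 0.119 -0.060
outer loop
vertex 1.041 -1.13 0.828
vertex 1.176 -0.557 -0.265
vertex 1.026 -1.788 -0.224
endloop
endfacet
facet normal -0.828 -0.470 0.306
outer loop
vertex 1.041 -1.13 0.828
vertex 1.026 -1.788 -0.224
vertex 1.636 -2.216 0.768
endloop
endfacet
facet normal 0.359 0.563 0.745
outer loop
vertex 1.88 -0.225 0.702
vertex 2.164 -1.25 1.34
vertex 2.994 -0.752 0.564
endloop
endfacet
facet normal 0.218 -0.583 0.783
outer loop
vertex 2.164 -1.25 1.34
vertex 1.636 -2.216 0.768
vertex 2.844 -1.983 0.605
endloop
endfacet
facet normal -0.436 -0.892 -0.117
outer loop
vertex 1.636 -2.216 0.768
vertex 1.026 -1.788 -0.224
vertex 2.14 -2.315 -0.362
endloop
endfacet
facet normal -0.701 0.062 -0.710
outer loop
vertex 1.026 -1.788 -0.224
vertex 1.176 -0.557 -0.265
vertex 1.856 -1.29 -1.0
endloop
endfacet
facet normal -0.209 0.962 -0.178
outer loop
vertex 1.176 -0.557 -0.265
vertex 1.88 -0.225 0.702
vertex 2.384 -0.324 -0.428
endloop
endfacet
facet normal 0.991 -0.119 0.060
outer loop
vertex 2.979 -1.41 -0.488
vertex 2.994 -0.752 0.564
vertex 2.844 -1.983 0.605
endloop
endfacet
facet normal 0.687 -0.675 -0.269
outer loop
vertex 2.979 -1.41 -0.488
vertex 2.844 -1.983 0.605
vertex 2.14 -2.315 -0.362
endloop
endfacet
facet normal 0.336 -0.429 -0.838
outer loop
vertex 2.979 -1.41 -0.488
vertex 2.14 -2.315 -0.362
vertex 1.856 -1.29 -1.0
endloop
endfacet
facet normal 0.423 0.279 -0.862
outer loop
vertex 2.979 -1.41 -0.488
vertex 1.856 -1.29 -1.0
vertex 2.384 -0.324 -0.428
endloop
endfacet
facet normal 0.828 0.470 -0.306
outer loop
vertex 2.979 -1.41 -0.488
vertex 2.384 -0.324 -0.428
vertex 2.994 -0.752 0.564
endloop
endfacet
facet normal 0.701 -0.062 0.710
outer loop
vertex 2.844 -1.983 0.605
vertex 2.994 -0.752 0.564
vertex 2.164 -1.25 1.34
endloop
endfacet
facet normal 0.209 -0.962 0.178
outer loop
vertex 2.14 -2.315 -0.362
vertex 2.844 -1.983 0.605
vertex 1.636 -2.216 0.768
endloop
endfacet
facet normal -0.359 -0.563 -0.745
outer loop
vertex 1.856 -1.29 -1.0
vertex 2.14 -2.315 -0.362
vertex 1.026 -1.788 -0.224
endloop
endfacet
facet normal -0.218 0.583 -0.783
outer loop
vertex 2.384 -0.324 -0.428
vertex 1.856 -1.29 -1.0
vertex 1.176 -0.557 -0.265
endloop
endfacet
facet normal 0.436 0.892 0.117
outer loop
vertex 2.994 -0.752 0.564
vertex 2.384 -0.324 -0.428
vertex 1.88 -0.225 0.702
endloop
endfacet

endsolid


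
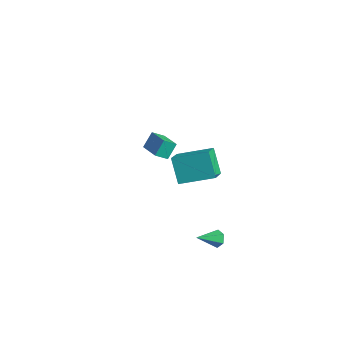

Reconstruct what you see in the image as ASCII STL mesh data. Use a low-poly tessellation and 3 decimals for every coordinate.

solid 
facet normal -0.558 0.107 0.823
outer loop
vertex 2.326 -4.225 4.691
vertex 3.513 -2.638 5.289
vertex 1.354 -3.2 3.899
endloop
endfacet
facet normal -0.573 -0.767 -0.289
outer loop
vertex 2.307 -3.382 2.491
vertex 2.326 -4.225 4.691
vertex 1.354 -3.2 3.899
endloop
endfacet
facet normal -0.558 0.107 0.823
outer loop
vertex 1.354 -3.2 3.899
vertex 3.513 -2.638 5.289
vertex 2.54 -1.612 4.497
endloop
endfacet
facet normal -0.601 0.633 -0.488
outer loop
vertex 2.54 -1.612 4.497
vertex 2.307 -3.382 2.491
vertex 1.354 -3.2 3.899
endloop
endfacet
facet normal 0.601 -0.633 0.488
outer loop
vertex 2.326 -4.225 4.691
vertex 4.466 -2.82 3.881
vertex 3.513 -2.638 5.289
endloop
endfacet
facet normal -0.573 -0.767 -0.289
outer loop
vertex 3.28 -4.408 3.283
vertex 2.326 -4.225 4.691
vertex 2.307 -3.382 2.491
endloop
endfacet
facet normal 0.600 -0.633 0.489
outer loop
vertex 3.28 -4.408 3.283
vertex 4.466 -2.82 3.881
vertex 2.326 -4.225 4.691
endloop
endfacet
facet normal 0.573 0.767 0.289
outer loop
vertex 3.513 -2.638 5.289
vertex 4.466 -2.82 3.881
vertex 2.54 -1.612 4.497
endloop
endfacet
facet normal -0.600 0.633 -0.489
outer loop
vertex 3.494 -1.795 3.089
vertex 2.307 -3.382 2.491
vertex 2.54 -1.612 4.497
endloop
endfacet
facet normal 0.573 0.767 0.289
outer loop
vertex 2.54 -1.612 4.497
vertex 4.466 -2.82 3.881
vertex 3.494 -1.795 3.089
endloop
endfacet
facet normal 0.558 -0.107 -0.823
outer loop
vertex 3.494 -1.795 3.089
vertex 3.28 -4.408 3.283
vertex 2.307 -3.382 2.491
endloop
endfacet
facet normal 0.558 -0.107 -0.823
outer loop
vertex 4.466 -2.82 3.881
vertex 3.28 -4.408 3.283
vertex 3.494 -1.795 3.089
endloop
endfacet
facet normal -0.973 0.103 -0.206
outer loop
vertex -4.831 -0.758 0.548
vertex -4.641 -0.016 0.021
vertex -4.708 -1.447 -0.377
endloop
endfacet
facet normal -0.204 -0.798 0.567
outer loop
vertex -3.219 -1.604 -0.061
vertex -4.831 -0.758 0.548
vertex -4.708 -1.447 -0.377
endloop
endfacet
facet normal -0.973 0.103 -0.207
outer loop
vertex -4.708 -1.447 -0.377
vertex -4.641 -0.016 0.021
vertex -4.517 -0.705 -0.904
endloop
endfacet
facet normal 0.107 -0.594 -0.797
outer loop
vertex -4.517 -0.705 -0.904
vertex -3.219 -1.604 -0.061
vertex -4.708 -1.447 -0.377
endloop
endfacet
facet normal -0.107 0.594 0.798
outer loop
vertex -4.831 -0.758 0.548
vertex -3.152 -0.173 0.337
vertex -4.641 -0.016 0.021
endloop
endfacet
facet normal -0.205 -0.798 0.567
outer loop
vertex -3.343 -0.915 0.864
vertex -4.831 -0.758 0.548
vertex -3.219 -1.604 -0.061
endloop
endfacet
facet normal -0.107 0.594 0.797
outer loop
vertex -3.343 -0.915 0.864
vertex -3.152 -0.173 0.337
vertex -4.831 -0.758 0.548
endloop
endfacet
facet normal 0.204 0.798 -0.567
outer loop
vertex -4.641 -0.016 0.021
vertex -3.152 -0.173 0.337
vertex -4.517 -0.705 -0.904
endloop
endfacet
facet normal 0.107 -0.594 -0.798
outer loop
vertex -3.029 -0.862 -0.588
vertex -3.219 -1.604 -0.061
vertex -4.517 -0.705 -0.904
endloop
endfacet
facet normal 0.205 0.798 -0.567
outer loop
vertex -4.517 -0.705 -0.904
vertex -3.152 -0.173 0.337
vertex -3.029 -0.862 -0.588
endloop
endfacet
facet normal 0.973 -0.102 0.207
outer loop
vertex -3.029 -0.862 -0.588
vertex -3.343 -0.915 0.864
vertex -3.219 -1.604 -0.061
endloop
endfacet
facet normal 0.973 -0.104 0.207
outer loop
vertex -3.152 -0.173 0.337
vertex -3.343 -0.915 0.864
vertex -3.029 -0.862 -0.588
endloop
endfacet
facet normal 0.093 0.889 -0.449
outer loop
vertex 3.998 -1.894 -1.744
vertex 3.729 -2.108 -2.224
vertex 3.411 -1.858 -1.795
endloop
endfacet
facet normal -0.077 0.141 0.987
outer loop
vertex 3.998 -1.894 -1.744
vertex 3.411 -1.858 -1.795
vertex 3.591 -3.432 -1.556
endloop
endfacet
facet normal 0.093 0.889 -0.449
outer loop
vertex 3.411 -1.858 -1.795
vertex 3.729 -2.108 -2.224
vertex 3.142 -2.072 -2.274
endloop
endfacet
facet normal -0.867 -0.024 0.498
outer loop
vertex 3.411 -1.858 -1.795
vertex 3.142 -2.072 -2.274
vertex 3.591 -3.432 -1.556
endloop
endfacet
facet normal 0.093 0.889 -0.448
outer loop
vertex 3.142 -2.072 -2.274
vertex 3.729 -2.108 -2.224
vertex 3.461 -2.322 -2.704
endloop
endfacet
facet normal -0.821 -0.454 -0.346
outer loop
vertex 3.142 -2.072 -2.274
vertex 3.461 -2.322 -2.704
vertex 3.591 -3.432 -1.556
endloop
endfacet
facet normal 0.092 0.889 -0.448
outer loop
vertex 3.461 -2.322 -2.704
vertex 3.729 -2.108 -2.224
vertex 4.048 -2.357 -2.653
endloop
endfacet
facet normal 0.018 -0.718 -0.696
outer loop
vertex 3.461 -2.322 -2.704
vertex 4.048 -2.357 -2.653
vertex 3.591 -3.432 -1.556
endloop
endfacet
facet normal 0.092 0.889 -0.448
outer loop
vertex 4.048 -2.357 -2.653
vertex 3.729 -2.108 -2.224
vertex 4.316 -2.143 -2.173
endloop
endfacet
facet normal 0.808 -0.552 -0.205
outer loop
vertex 4.048 -2.357 -2.653
vertex 4.316 -2.143 -2.173
vertex 3.591 -3.432 -1.556
endloop
endfacet
facet normal 0.092 0.889 -0.448
outer loop
vertex 4.316 -2.143 -2.173
vertex 3.729 -2.108 -2.224
vertex 3.998 -1.894 -1.744
endloop
endfacet
facet normal 0.761 -0.124 0.636
outer loop
vertex 4.316 -2.143 -2.173
vertex 3.998 -1.894 -1.744
vertex 3.591 -3.432 -1.556
endloop
endfacet

endsolid


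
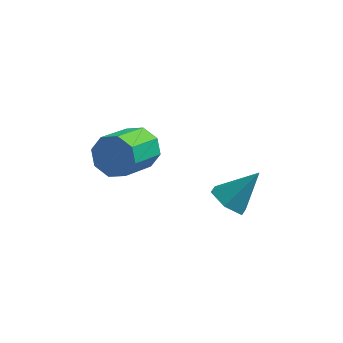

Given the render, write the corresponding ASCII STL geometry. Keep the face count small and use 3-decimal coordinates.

solid 
facet normal 0.308 0.875 -0.373
outer loop
vertex -2.611 -1.109 4.224
vertex -3.142 -1.129 3.738
vertex -3.072 -0.869 4.406
endloop
endfacet
facet normal 0.452 0.210 0.867
outer loop
vertex -2.611 -1.109 4.224
vertex -3.072 -0.869 4.406
vertex -3.026 -2.291 4.727
endloop
endfacet
facet normal 0.453 0.210 0.867
outer loop
vertex -3.026 -2.291 4.727
vertex -3.072 -0.869 4.406
vertex -3.488 -2.051 4.91
endloop
endfacet
facet normal -0.307 -0.876 0.373
outer loop
vertex -3.026 -2.291 4.727
vertex -3.488 -2.051 4.91
vertex -3.558 -2.311 4.242
endloop
endfacet
facet normal 0.306 0.876 -0.373
outer loop
vertex -3.072 -0.869 4.406
vertex -3.142 -1.129 3.738
vertex -3.575 -0.782 4.197
endloop
endfacet
facet normal -0.273 0.457 0.847
outer loop
vertex -3.072 -0.869 4.406
vertex -3.575 -0.782 4.197
vertex -3.488 -2.051 4.91
endloop
endfacet
facet normal -0.272 0.457 0.847
outer loop
vertex -3.488 -2.051 4.91
vertex -3.575 -0.782 4.197
vertex -3.99 -1.963 4.701
endloop
endfacet
facet normal -0.309 -0.875 0.373
outer loop
vertex -3.488 -2.051 4.91
vertex -3.99 -1.963 4.701
vertex -3.558 -2.311 4.242
endloop
endfacet
facet normal 0.307 0.876 -0.372
outer loop
vertex -3.575 -0.782 4.197
vertex -3.142 -1.129 3.738
vertex -3.824 -0.898 3.719
endloop
endfacet
facet normal -0.837 0.435 0.331
outer loop
vertex -3.575 -0.782 4.197
vertex -3.824 -0.898 3.719
vertex -3.99 -1.963 4.701
endloop
endfacet
facet normal -0.837 0.435 0.331
outer loop
vertex -3.99 -1.963 4.701
vertex -3.824 -0.898 3.719
vertex -4.239 -2.079 4.223
endloop
endfacet
facet normal -0.309 -0.875 0.373
outer loop
vertex -3.99 -1.963 4.701
vertex -4.239 -2.079 4.223
vertex -3.558 -2.311 4.242
endloop
endfacet
facet normal 0.307 0.876 -0.373
outer loop
vertex -3.824 -0.898 3.719
vertex -3.142 -1.129 3.738
vertex -3.674 -1.149 3.253
endloop
endfacet
facet normal -0.912 0.159 -0.379
outer loop
vertex -3.824 -0.898 3.719
vertex -3.674 -1.149 3.253
vertex -4.239 -2.079 4.223
endloop
endfacet
facet normal -0.912 0.159 -0.379
outer loop
vertex -4.239 -2.079 4.223
vertex -3.674 -1.149 3.253
vertex -4.089 -2.331 3.756
endloop
endfacet
facet normal -0.309 -0.875 0.373
outer loop
vertex -4.239 -2.079 4.223
vertex -4.089 -2.331 3.756
vertex -3.558 -2.311 4.242
endloop
endfacet
facet normal 0.307 0.876 -0.373
outer loop
vertex -3.674 -1.149 3.253
vertex -3.142 -1.129 3.738
vertex -3.212 -1.389 3.07
endloop
endfacet
facet normal -0.452 -0.210 -0.867
outer loop
vertex -3.674 -1.149 3.253
vertex -3.212 -1.389 3.07
vertex -4.089 -2.331 3.756
endloop
endfacet
facet normal -0.452 -0.211 -0.867
outer loop
vertex -4.089 -2.331 3.756
vertex -3.212 -1.389 3.07
vertex -3.628 -2.571 3.574
endloop
endfacet
facet normal -0.308 -0.875 0.373
outer loop
vertex -4.089 -2.331 3.756
vertex -3.628 -2.571 3.574
vertex -3.558 -2.311 4.242
endloop
endfacet
facet normal 0.309 0.875 -0.373
outer loop
vertex -3.212 -1.389 3.07
vertex -3.142 -1.129 3.738
vertex -2.71 -1.477 3.279
endloop
endfacet
facet normal 0.272 -0.457 -0.847
outer loop
vertex -3.212 -1.389 3.07
vertex -2.71 -1.477 3.279
vertex -3.628 -2.571 3.574
endloop
endfacet
facet normal 0.273 -0.457 -0.847
outer loop
vertex -3.628 -2.571 3.574
vertex -2.71 -1.477 3.279
vertex -3.125 -2.658 3.783
endloop
endfacet
facet normal -0.306 -0.876 0.373
outer loop
vertex -3.628 -2.571 3.574
vertex -3.125 -2.658 3.783
vertex -3.558 -2.311 4.242
endloop
endfacet
facet normal 0.309 0.875 -0.373
outer loop
vertex -2.71 -1.477 3.279
vertex -3.142 -1.129 3.738
vertex -2.461 -1.361 3.757
endloop
endfacet
facet normal 0.837 -0.435 -0.331
outer loop
vertex -2.71 -1.477 3.279
vertex -2.461 -1.361 3.757
vertex -3.125 -2.658 3.783
endloop
endfacet
facet normal 0.837 -0.435 -0.331
outer loop
vertex -3.125 -2.658 3.783
vertex -2.461 -1.361 3.757
vertex -2.876 -2.542 4.261
endloop
endfacet
facet normal -0.307 -0.876 0.372
outer loop
vertex -3.125 -2.658 3.783
vertex -2.876 -2.542 4.261
vertex -3.558 -2.311 4.242
endloop
endfacet
facet normal 0.309 0.875 -0.373
outer loop
vertex -2.461 -1.361 3.757
vertex -3.142 -1.129 3.738
vertex -2.611 -1.109 4.224
endloop
endfacet
facet normal 0.912 -0.159 0.379
outer loop
vertex -2.461 -1.361 3.757
vertex -2.611 -1.109 4.224
vertex -2.876 -2.542 4.261
endloop
endfacet
facet normal 0.912 -0.159 0.379
outer loop
vertex -2.876 -2.542 4.261
vertex -2.611 -1.109 4.224
vertex -3.026 -2.291 4.727
endloop
endfacet
facet normal -0.307 -0.876 0.373
outer loop
vertex -2.876 -2.542 4.261
vertex -3.026 -2.291 4.727
vertex -3.558 -2.311 4.242
endloop
endfacet
facet normal -0.574 -0.343 -0.744
outer loop
vertex 0.07 -1.909 2.319
vertex -0.388 -2.076 2.749
vertex -0.394 -1.484 2.481
endloop
endfacet
facet normal 0.594 0.755 -0.278
outer loop
vertex 0.07 -1.909 2.319
vertex -0.394 -1.484 2.481
vertex 0.368 -1.624 3.731
endloop
endfacet
facet normal -0.572 -0.343 -0.745
outer loop
vertex -0.394 -1.484 2.481
vertex -0.388 -2.076 2.749
vertex -0.853 -1.651 2.91
endloop
endfacet
facet normal -0.159 0.966 0.205
outer loop
vertex -0.394 -1.484 2.481
vertex -0.853 -1.651 2.91
vertex 0.368 -1.624 3.731
endloop
endfacet
facet normal -0.572 -0.343 -0.745
outer loop
vertex -0.853 -1.651 2.91
vertex -0.388 -2.076 2.749
vertex -0.846 -2.244 3.178
endloop
endfacet
facet normal -0.529 0.344 0.776
outer loop
vertex -0.853 -1.651 2.91
vertex -0.846 -2.244 3.178
vertex 0.368 -1.624 3.731
endloop
endfacet
facet normal -0.573 -0.342 -0.745
outer loop
vertex -0.846 -2.244 3.178
vertex -0.388 -2.076 2.749
vertex -0.382 -2.668 3.016
endloop
endfacet
facet normal -0.144 -0.487 0.862
outer loop
vertex -0.846 -2.244 3.178
vertex -0.382 -2.668 3.016
vertex 0.368 -1.624 3.731
endloop
endfacet
facet normal -0.573 -0.342 -0.745
outer loop
vertex -0.382 -2.668 3.016
vertex -0.388 -2.076 2.749
vertex 0.076 -2.501 2.587
endloop
endfacet
facet normal 0.609 -0.697 0.379
outer loop
vertex -0.382 -2.668 3.016
vertex 0.076 -2.501 2.587
vertex 0.368 -1.624 3.731
endloop
endfacet
facet normal -0.574 -0.343 -0.744
outer loop
vertex 0.076 -2.501 2.587
vertex -0.388 -2.076 2.749
vertex 0.07 -1.909 2.319
endloop
endfacet
facet normal 0.979 -0.077 -0.191
outer loop
vertex 0.076 -2.501 2.587
vertex 0.07 -1.909 2.319
vertex 0.368 -1.624 3.731
endloop
endfacet

endsolid


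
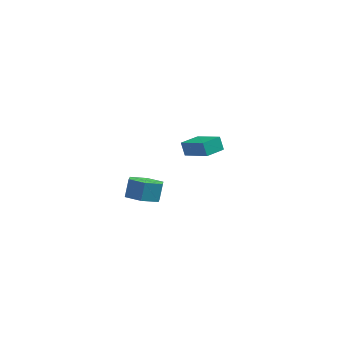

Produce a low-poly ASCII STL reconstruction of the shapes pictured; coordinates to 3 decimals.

solid 
facet normal -0.531 -0.842 0.098
outer loop
vertex 3.607 3.144 -3.118
vertex 2.247 3.913 -3.885
vertex 3.885 2.88 -3.876
endloop
endfacet
facet normal 0.781 -0.442 0.441
outer loop
vertex 4.533 3.907 -3.995
vertex 3.607 3.144 -3.118
vertex 3.885 2.88 -3.876
endloop
endfacet
facet normal -0.531 -0.842 0.098
outer loop
vertex 3.885 2.88 -3.876
vertex 2.247 3.913 -3.885
vertex 2.526 3.649 -4.643
endloop
endfacet
facet normal 0.328 -0.310 -0.892
outer loop
vertex 2.526 3.649 -4.643
vertex 4.533 3.907 -3.995
vertex 3.885 2.88 -3.876
endloop
endfacet
facet normal -0.328 0.310 0.892
outer loop
vertex 3.607 3.144 -3.118
vertex 2.895 4.94 -4.004
vertex 2.247 3.913 -3.885
endloop
endfacet
facet normal 0.781 -0.441 0.441
outer loop
vertex 4.254 4.171 -3.237
vertex 3.607 3.144 -3.118
vertex 4.533 3.907 -3.995
endloop
endfacet
facet normal -0.328 0.310 0.892
outer loop
vertex 4.254 4.171 -3.237
vertex 2.895 4.94 -4.004
vertex 3.607 3.144 -3.118
endloop
endfacet
facet normal -0.781 0.442 -0.441
outer loop
vertex 2.247 3.913 -3.885
vertex 2.895 4.94 -4.004
vertex 2.526 3.649 -4.643
endloop
endfacet
facet normal 0.328 -0.310 -0.892
outer loop
vertex 3.173 4.676 -4.762
vertex 4.533 3.907 -3.995
vertex 2.526 3.649 -4.643
endloop
endfacet
facet normal -0.782 0.441 -0.440
outer loop
vertex 2.526 3.649 -4.643
vertex 2.895 4.94 -4.004
vertex 3.173 4.676 -4.762
endloop
endfacet
facet normal 0.531 0.842 -0.098
outer loop
vertex 3.173 4.676 -4.762
vertex 4.254 4.171 -3.237
vertex 4.533 3.907 -3.995
endloop
endfacet
facet normal 0.531 0.841 -0.098
outer loop
vertex 2.895 4.94 -4.004
vertex 4.254 4.171 -3.237
vertex 3.173 4.676 -4.762
endloop
endfacet
facet normal -0.052 -0.504 -0.862
outer loop
vertex 2.832 -2.989 -3.164
vertex 1.932 -2.679 -3.291
vertex 2.669 -2.168 -3.634
endloop
endfacet
facet normal 0.984 0.121 -0.129
outer loop
vertex 2.832 -2.989 -3.164
vertex 2.669 -2.168 -3.634
vertex 2.887 -2.451 -2.241
endloop
endfacet
facet normal 0.984 0.121 -0.129
outer loop
vertex 2.887 -2.451 -2.241
vertex 2.669 -2.168 -3.634
vertex 2.724 -1.629 -2.711
endloop
endfacet
facet normal 0.051 0.503 0.863
outer loop
vertex 2.887 -2.451 -2.241
vertex 2.724 -1.629 -2.711
vertex 1.988 -2.141 -2.369
endloop
endfacet
facet normal -0.052 -0.504 -0.862
outer loop
vertex 2.669 -2.168 -3.634
vertex 1.932 -2.679 -3.291
vertex 1.77 -1.858 -3.761
endloop
endfacet
facet normal 0.345 0.801 -0.489
outer loop
vertex 2.669 -2.168 -3.634
vertex 1.77 -1.858 -3.761
vertex 2.724 -1.629 -2.711
endloop
endfacet
facet normal 0.345 0.801 -0.489
outer loop
vertex 2.724 -1.629 -2.711
vertex 1.77 -1.858 -3.761
vertex 1.825 -1.319 -2.838
endloop
endfacet
facet normal 0.051 0.503 0.863
outer loop
vertex 2.724 -1.629 -2.711
vertex 1.825 -1.319 -2.838
vertex 1.988 -2.141 -2.369
endloop
endfacet
facet normal -0.051 -0.504 -0.862
outer loop
vertex 1.77 -1.858 -3.761
vertex 1.932 -2.679 -3.291
vertex 1.033 -2.369 -3.419
endloop
endfacet
facet normal -0.639 0.681 -0.359
outer loop
vertex 1.77 -1.858 -3.761
vertex 1.033 -2.369 -3.419
vertex 1.825 -1.319 -2.838
endloop
endfacet
facet normal -0.639 0.680 -0.359
outer loop
vertex 1.825 -1.319 -2.838
vertex 1.033 -2.369 -3.419
vertex 1.088 -1.831 -2.496
endloop
endfacet
facet normal 0.051 0.503 0.863
outer loop
vertex 1.825 -1.319 -2.838
vertex 1.088 -1.831 -2.496
vertex 1.988 -2.141 -2.369
endloop
endfacet
facet normal -0.051 -0.503 -0.863
outer loop
vertex 1.033 -2.369 -3.419
vertex 1.932 -2.679 -3.291
vertex 1.196 -3.191 -2.949
endloop
endfacet
facet normal -0.984 -0.121 0.129
outer loop
vertex 1.033 -2.369 -3.419
vertex 1.196 -3.191 -2.949
vertex 1.088 -1.831 -2.496
endloop
endfacet
facet normal -0.984 -0.121 0.129
outer loop
vertex 1.088 -1.831 -2.496
vertex 1.196 -3.191 -2.949
vertex 1.251 -2.652 -2.026
endloop
endfacet
facet normal 0.052 0.504 0.862
outer loop
vertex 1.088 -1.831 -2.496
vertex 1.251 -2.652 -2.026
vertex 1.988 -2.141 -2.369
endloop
endfacet
facet normal -0.051 -0.503 -0.863
outer loop
vertex 1.196 -3.191 -2.949
vertex 1.932 -2.679 -3.291
vertex 2.095 -3.501 -2.822
endloop
endfacet
facet normal -0.345 -0.801 0.489
outer loop
vertex 1.196 -3.191 -2.949
vertex 2.095 -3.501 -2.822
vertex 1.251 -2.652 -2.026
endloop
endfacet
facet normal -0.345 -0.801 0.489
outer loop
vertex 1.251 -2.652 -2.026
vertex 2.095 -3.501 -2.822
vertex 2.15 -2.962 -1.899
endloop
endfacet
facet normal 0.052 0.504 0.862
outer loop
vertex 1.251 -2.652 -2.026
vertex 2.15 -2.962 -1.899
vertex 1.988 -2.141 -2.369
endloop
endfacet
facet normal -0.051 -0.503 -0.863
outer loop
vertex 2.095 -3.501 -2.822
vertex 1.932 -2.679 -3.291
vertex 2.832 -2.989 -3.164
endloop
endfacet
facet normal 0.639 -0.680 0.359
outer loop
vertex 2.095 -3.501 -2.822
vertex 2.832 -2.989 -3.164
vertex 2.15 -2.962 -1.899
endloop
endfacet
facet normal 0.639 -0.681 0.359
outer loop
vertex 2.15 -2.962 -1.899
vertex 2.832 -2.989 -3.164
vertex 2.887 -2.451 -2.241
endloop
endfacet
facet normal 0.051 0.504 0.862
outer loop
vertex 2.15 -2.962 -1.899
vertex 2.887 -2.451 -2.241
vertex 1.988 -2.141 -2.369
endloop
endfacet

endsolid


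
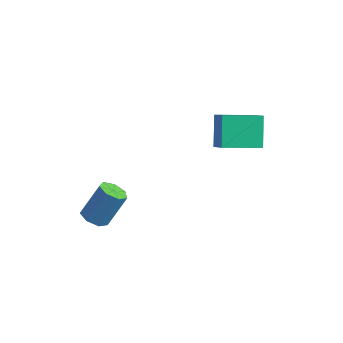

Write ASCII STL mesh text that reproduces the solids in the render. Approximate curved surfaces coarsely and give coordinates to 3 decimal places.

solid 
facet normal -0.264 -0.474 -0.840
outer loop
vertex -1.813 -3.87 -4.629
vertex -2.533 -3.971 -4.346
vertex -2.255 -3.377 -4.768
endloop
endfacet
facet normal 0.710 0.495 -0.502
outer loop
vertex -1.813 -3.87 -4.629
vertex -2.255 -3.377 -4.768
vertex -1.288 -2.928 -2.957
endloop
endfacet
facet normal 0.710 0.494 -0.502
outer loop
vertex -1.288 -2.928 -2.957
vertex -2.255 -3.377 -4.768
vertex -1.729 -2.435 -3.096
endloop
endfacet
facet normal 0.264 0.473 0.840
outer loop
vertex -1.288 -2.928 -2.957
vertex -1.729 -2.435 -3.096
vertex -2.007 -3.029 -2.674
endloop
endfacet
facet normal -0.263 -0.474 -0.840
outer loop
vertex -2.255 -3.377 -4.768
vertex -2.533 -3.971 -4.346
vertex -2.906 -3.331 -4.59
endloop
endfacet
facet normal -0.067 0.878 -0.474
outer loop
vertex -2.255 -3.377 -4.768
vertex -2.906 -3.331 -4.59
vertex -1.729 -2.435 -3.096
endloop
endfacet
facet normal -0.068 0.878 -0.473
outer loop
vertex -1.729 -2.435 -3.096
vertex -2.906 -3.331 -4.59
vertex -2.381 -2.389 -2.917
endloop
endfacet
facet normal 0.264 0.473 0.840
outer loop
vertex -1.729 -2.435 -3.096
vertex -2.381 -2.389 -2.917
vertex -2.007 -3.029 -2.674
endloop
endfacet
facet normal -0.264 -0.474 -0.840
outer loop
vertex -2.906 -3.331 -4.59
vertex -2.533 -3.971 -4.346
vertex -3.276 -3.767 -4.228
endloop
endfacet
facet normal -0.795 0.601 -0.089
outer loop
vertex -2.906 -3.331 -4.59
vertex -3.276 -3.767 -4.228
vertex -2.381 -2.389 -2.917
endloop
endfacet
facet normal -0.795 0.601 -0.089
outer loop
vertex -2.381 -2.389 -2.917
vertex -3.276 -3.767 -4.228
vertex -2.751 -2.825 -2.555
endloop
endfacet
facet normal 0.264 0.473 0.840
outer loop
vertex -2.381 -2.389 -2.917
vertex -2.751 -2.825 -2.555
vertex -2.007 -3.029 -2.674
endloop
endfacet
facet normal -0.264 -0.474 -0.840
outer loop
vertex -3.276 -3.767 -4.228
vertex -2.533 -3.971 -4.346
vertex -3.086 -4.357 -3.955
endloop
endfacet
facet normal -0.923 -0.129 0.363
outer loop
vertex -3.276 -3.767 -4.228
vertex -3.086 -4.357 -3.955
vertex -2.751 -2.825 -2.555
endloop
endfacet
facet normal -0.923 -0.130 0.363
outer loop
vertex -2.751 -2.825 -2.555
vertex -3.086 -4.357 -3.955
vertex -2.561 -3.415 -2.283
endloop
endfacet
facet normal 0.264 0.473 0.841
outer loop
vertex -2.751 -2.825 -2.555
vertex -2.561 -3.415 -2.283
vertex -2.007 -3.029 -2.674
endloop
endfacet
facet normal -0.264 -0.473 -0.840
outer loop
vertex -3.086 -4.357 -3.955
vertex -2.533 -3.971 -4.346
vertex -2.48 -4.656 -3.977
endloop
endfacet
facet normal -0.356 -0.762 0.541
outer loop
vertex -3.086 -4.357 -3.955
vertex -2.48 -4.656 -3.977
vertex -2.561 -3.415 -2.283
endloop
endfacet
facet normal -0.356 -0.762 0.541
outer loop
vertex -2.561 -3.415 -2.283
vertex -2.48 -4.656 -3.977
vertex -1.955 -3.714 -2.305
endloop
endfacet
facet normal 0.264 0.473 0.841
outer loop
vertex -2.561 -3.415 -2.283
vertex -1.955 -3.714 -2.305
vertex -2.007 -3.029 -2.674
endloop
endfacet
facet normal -0.264 -0.473 -0.840
outer loop
vertex -2.48 -4.656 -3.977
vertex -2.533 -3.971 -4.346
vertex -1.913 -4.44 -4.277
endloop
endfacet
facet normal 0.478 -0.821 0.312
outer loop
vertex -2.48 -4.656 -3.977
vertex -1.913 -4.44 -4.277
vertex -1.955 -3.714 -2.305
endloop
endfacet
facet normal 0.478 -0.821 0.312
outer loop
vertex -1.955 -3.714 -2.305
vertex -1.913 -4.44 -4.277
vertex -1.388 -3.498 -2.604
endloop
endfacet
facet normal 0.263 0.473 0.841
outer loop
vertex -1.955 -3.714 -2.305
vertex -1.388 -3.498 -2.604
vertex -2.007 -3.029 -2.674
endloop
endfacet
facet normal -0.264 -0.473 -0.841
outer loop
vertex -1.913 -4.44 -4.277
vertex -2.533 -3.971 -4.346
vertex -1.813 -3.87 -4.629
endloop
endfacet
facet normal 0.953 -0.261 -0.152
outer loop
vertex -1.913 -4.44 -4.277
vertex -1.813 -3.87 -4.629
vertex -1.388 -3.498 -2.604
endloop
endfacet
facet normal 0.953 -0.261 -0.152
outer loop
vertex -1.388 -3.498 -2.604
vertex -1.813 -3.87 -4.629
vertex -1.288 -2.928 -2.957
endloop
endfacet
facet normal 0.264 0.474 0.840
outer loop
vertex -1.388 -3.498 -2.604
vertex -1.288 -2.928 -2.957
vertex -2.007 -3.029 -2.674
endloop
endfacet
facet normal -0.631 -0.728 0.270
outer loop
vertex 1.914 0.457 -0.011
vertex 1.285 1.511 1.361
vertex 1.252 0.816 -0.59
endloop
endfacet
facet normal 0.341 -0.573 -0.745
outer loop
vertex 2.635 2.409 -1.181
vertex 1.914 0.457 -0.011
vertex 1.252 0.816 -0.59
endloop
endfacet
facet normal -0.631 -0.727 0.270
outer loop
vertex 1.252 0.816 -0.59
vertex 1.285 1.511 1.361
vertex 0.624 1.87 0.781
endloop
endfacet
facet normal -0.696 0.378 -0.610
outer loop
vertex 0.624 1.87 0.781
vertex 2.635 2.409 -1.181
vertex 1.252 0.816 -0.59
endloop
endfacet
facet normal 0.696 -0.378 0.610
outer loop
vertex 1.914 0.457 -0.011
vertex 2.668 3.104 0.77
vertex 1.285 1.511 1.361
endloop
endfacet
facet normal 0.342 -0.573 -0.745
outer loop
vertex 3.296 2.05 -0.601
vertex 1.914 0.457 -0.011
vertex 2.635 2.409 -1.181
endloop
endfacet
facet normal 0.696 -0.378 0.610
outer loop
vertex 3.296 2.05 -0.601
vertex 2.668 3.104 0.77
vertex 1.914 0.457 -0.011
endloop
endfacet
facet normal -0.342 0.573 0.745
outer loop
vertex 1.285 1.511 1.361
vertex 2.668 3.104 0.77
vertex 0.624 1.87 0.781
endloop
endfacet
facet normal -0.696 0.378 -0.610
outer loop
vertex 2.006 3.463 0.191
vertex 2.635 2.409 -1.181
vertex 0.624 1.87 0.781
endloop
endfacet
facet normal -0.342 0.572 0.745
outer loop
vertex 0.624 1.87 0.781
vertex 2.668 3.104 0.77
vertex 2.006 3.463 0.191
endloop
endfacet
facet normal 0.631 0.727 -0.269
outer loop
vertex 2.006 3.463 0.191
vertex 3.296 2.05 -0.601
vertex 2.635 2.409 -1.181
endloop
endfacet
facet normal 0.631 0.727 -0.270
outer loop
vertex 2.668 3.104 0.77
vertex 3.296 2.05 -0.601
vertex 2.006 3.463 0.191
endloop
endfacet

endsolid
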